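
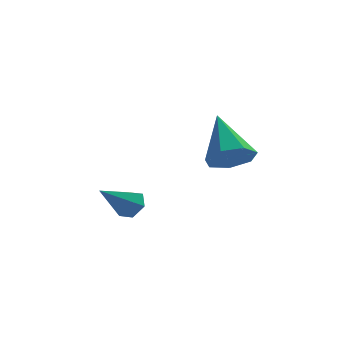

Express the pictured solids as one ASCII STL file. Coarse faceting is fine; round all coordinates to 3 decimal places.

solid 
facet normal 0.669 0.375 -0.642
outer loop
vertex -0.807 -0.179 -2.38
vertex -1.171 0.255 -2.506
vertex -0.789 0.313 -2.074
endloop
endfacet
facet normal 0.503 -0.470 0.725
outer loop
vertex -0.807 -0.179 -2.38
vertex -0.789 0.313 -2.074
vertex -2.229 -0.335 -1.494
endloop
endfacet
facet normal 0.670 0.373 -0.642
outer loop
vertex -0.789 0.313 -2.074
vertex -1.171 0.255 -2.506
vertex -1.152 0.748 -2.2
endloop
endfacet
facet normal 0.177 0.408 0.896
outer loop
vertex -0.789 0.313 -2.074
vertex -1.152 0.748 -2.2
vertex -2.229 -0.335 -1.494
endloop
endfacet
facet normal 0.670 0.373 -0.642
outer loop
vertex -1.152 0.748 -2.2
vertex -1.171 0.255 -2.506
vertex -1.534 0.689 -2.633
endloop
endfacet
facet normal -0.531 0.765 0.364
outer loop
vertex -1.152 0.748 -2.2
vertex -1.534 0.689 -2.633
vertex -2.229 -0.335 -1.494
endloop
endfacet
facet normal 0.671 0.374 -0.640
outer loop
vertex -1.534 0.689 -2.633
vertex -1.171 0.255 -2.506
vertex -1.552 0.197 -2.939
endloop
endfacet
facet normal -0.910 0.243 -0.337
outer loop
vertex -1.534 0.689 -2.633
vertex -1.552 0.197 -2.939
vertex -2.229 -0.335 -1.494
endloop
endfacet
facet normal 0.670 0.375 -0.640
outer loop
vertex -1.552 0.197 -2.939
vertex -1.171 0.255 -2.506
vertex -1.189 -0.237 -2.813
endloop
endfacet
facet normal -0.583 -0.635 -0.507
outer loop
vertex -1.552 0.197 -2.939
vertex -1.189 -0.237 -2.813
vertex -2.229 -0.335 -1.494
endloop
endfacet
facet normal 0.670 0.375 -0.641
outer loop
vertex -1.189 -0.237 -2.813
vertex -1.171 0.255 -2.506
vertex -0.807 -0.179 -2.38
endloop
endfacet
facet normal 0.124 -0.992 0.024
outer loop
vertex -1.189 -0.237 -2.813
vertex -0.807 -0.179 -2.38
vertex -2.229 -0.335 -1.494
endloop
endfacet
facet normal 0.085 -0.787 -0.611
outer loop
vertex 2.615 1.258 -0.735
vertex 2.287 1.743 -1.406
vertex 3.136 1.641 -1.156
endloop
endfacet
facet normal 0.651 -0.054 0.757
outer loop
vertex 2.615 1.258 -0.735
vertex 3.136 1.641 -1.156
vertex 2.113 3.357 -0.154
endloop
endfacet
facet normal 0.085 -0.788 -0.610
outer loop
vertex 3.136 1.641 -1.156
vertex 2.287 1.743 -1.406
vertex 3.018 2.101 -1.766
endloop
endfacet
facet normal 0.886 0.436 0.158
outer loop
vertex 3.136 1.641 -1.156
vertex 3.018 2.101 -1.766
vertex 2.113 3.357 -0.154
endloop
endfacet
facet normal 0.085 -0.787 -0.611
outer loop
vertex 3.018 2.101 -1.766
vertex 2.287 1.743 -1.406
vertex 2.35 2.291 -2.104
endloop
endfacet
facet normal 0.430 0.813 -0.392
outer loop
vertex 3.018 2.101 -1.766
vertex 2.35 2.291 -2.104
vertex 2.113 3.357 -0.154
endloop
endfacet
facet normal 0.085 -0.787 -0.611
outer loop
vertex 2.35 2.291 -2.104
vertex 2.287 1.743 -1.406
vertex 1.635 2.068 -1.916
endloop
endfacet
facet normal -0.374 0.794 -0.479
outer loop
vertex 2.35 2.291 -2.104
vertex 1.635 2.068 -1.916
vertex 2.113 3.357 -0.154
endloop
endfacet
facet normal 0.085 -0.787 -0.611
outer loop
vertex 1.635 2.068 -1.916
vertex 2.287 1.743 -1.406
vertex 1.411 1.6 -1.344
endloop
endfacet
facet normal -0.919 0.393 -0.038
outer loop
vertex 1.635 2.068 -1.916
vertex 1.411 1.6 -1.344
vertex 2.113 3.357 -0.154
endloop
endfacet
facet normal 0.085 -0.788 -0.610
outer loop
vertex 1.411 1.6 -1.344
vertex 2.287 1.743 -1.406
vertex 1.847 1.24 -0.818
endloop
endfacet
facet normal -0.796 -0.088 0.599
outer loop
vertex 1.411 1.6 -1.344
vertex 1.847 1.24 -0.818
vertex 2.113 3.357 -0.154
endloop
endfacet
facet normal 0.084 -0.788 -0.610
outer loop
vertex 1.847 1.24 -0.818
vertex 2.287 1.743 -1.406
vertex 2.615 1.258 -0.735
endloop
endfacet
facet normal -0.096 -0.287 0.953
outer loop
vertex 1.847 1.24 -0.818
vertex 2.615 1.258 -0.735
vertex 2.113 3.357 -0.154
endloop
endfacet

endsolid


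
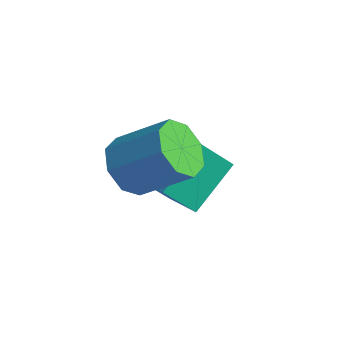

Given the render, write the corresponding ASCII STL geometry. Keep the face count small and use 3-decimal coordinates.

solid 
facet normal -0.357 -0.546 0.758
outer loop
vertex -1.885 2.712 -0.485
vertex -3.313 2.987 -0.96
vertex -1.815 0.985 -1.695
endloop
endfacet
facet normal 0.933 -0.180 0.311
outer loop
vertex -1.247 1.853 -2.9
vertex -1.885 2.712 -0.485
vertex -1.815 0.985 -1.695
endloop
endfacet
facet normal -0.358 -0.546 0.758
outer loop
vertex -1.815 0.985 -1.695
vertex -3.313 2.987 -0.96
vertex -3.243 1.261 -2.17
endloop
endfacet
facet normal 0.033 -0.818 -0.574
outer loop
vertex -3.243 1.261 -2.17
vertex -1.247 1.853 -2.9
vertex -1.815 0.985 -1.695
endloop
endfacet
facet normal -0.033 0.818 0.574
outer loop
vertex -1.885 2.712 -0.485
vertex -2.745 3.855 -2.165
vertex -3.313 2.987 -0.96
endloop
endfacet
facet normal 0.933 -0.180 0.311
outer loop
vertex -1.317 3.579 -1.69
vertex -1.885 2.712 -0.485
vertex -1.247 1.853 -2.9
endloop
endfacet
facet normal -0.033 0.819 0.574
outer loop
vertex -1.317 3.579 -1.69
vertex -2.745 3.855 -2.165
vertex -1.885 2.712 -0.485
endloop
endfacet
facet normal -0.933 0.180 -0.310
outer loop
vertex -3.313 2.987 -0.96
vertex -2.745 3.855 -2.165
vertex -3.243 1.261 -2.17
endloop
endfacet
facet normal 0.033 -0.819 -0.573
outer loop
vertex -2.675 2.128 -3.375
vertex -1.247 1.853 -2.9
vertex -3.243 1.261 -2.17
endloop
endfacet
facet normal -0.933 0.180 -0.311
outer loop
vertex -3.243 1.261 -2.17
vertex -2.745 3.855 -2.165
vertex -2.675 2.128 -3.375
endloop
endfacet
facet normal 0.357 0.546 -0.758
outer loop
vertex -2.675 2.128 -3.375
vertex -1.317 3.579 -1.69
vertex -1.247 1.853 -2.9
endloop
endfacet
facet normal 0.358 0.546 -0.758
outer loop
vertex -2.745 3.855 -2.165
vertex -1.317 3.579 -1.69
vertex -2.675 2.128 -3.375
endloop
endfacet
facet normal -0.683 -0.411 -0.604
outer loop
vertex -1.9 -0.638 -0.528
vertex -2.544 0.231 -0.391
vertex -1.757 -0.042 -1.095
endloop
endfacet
facet normal 0.710 -0.567 -0.417
outer loop
vertex -1.9 -0.638 -0.528
vertex -1.757 -0.042 -1.095
vertex -0.473 0.221 0.734
endloop
endfacet
facet normal 0.710 -0.567 -0.417
outer loop
vertex -0.473 0.221 0.734
vertex -1.757 -0.042 -1.095
vertex -0.33 0.816 0.168
endloop
endfacet
facet normal 0.683 0.411 0.604
outer loop
vertex -0.473 0.221 0.734
vertex -0.33 0.816 0.168
vertex -1.116 1.089 0.871
endloop
endfacet
facet normal -0.683 -0.411 -0.604
outer loop
vertex -1.757 -0.042 -1.095
vertex -2.544 0.231 -0.391
vertex -2.075 0.713 -1.249
endloop
endfacet
facet normal 0.623 0.104 -0.775
outer loop
vertex -1.757 -0.042 -1.095
vertex -2.075 0.713 -1.249
vertex -0.33 0.816 0.168
endloop
endfacet
facet normal 0.623 0.104 -0.775
outer loop
vertex -0.33 0.816 0.168
vertex -2.075 0.713 -1.249
vertex -0.648 1.572 0.014
endloop
endfacet
facet normal 0.683 0.410 0.604
outer loop
vertex -0.33 0.816 0.168
vertex -0.648 1.572 0.014
vertex -1.116 1.089 0.871
endloop
endfacet
facet normal -0.683 -0.411 -0.604
outer loop
vertex -2.075 0.713 -1.249
vertex -2.544 0.231 -0.391
vertex -2.667 1.186 -0.901
endloop
endfacet
facet normal 0.171 0.714 -0.679
outer loop
vertex -2.075 0.713 -1.249
vertex -2.667 1.186 -0.901
vertex -0.648 1.572 0.014
endloop
endfacet
facet normal 0.171 0.714 -0.679
outer loop
vertex -0.648 1.572 0.014
vertex -2.667 1.186 -0.901
vertex -1.24 2.045 0.362
endloop
endfacet
facet normal 0.683 0.410 0.604
outer loop
vertex -0.648 1.572 0.014
vertex -1.24 2.045 0.362
vertex -1.116 1.089 0.871
endloop
endfacet
facet normal -0.683 -0.411 -0.604
outer loop
vertex -2.667 1.186 -0.901
vertex -2.544 0.231 -0.391
vertex -3.187 1.099 -0.254
endloop
endfacet
facet normal -0.382 0.906 -0.185
outer loop
vertex -2.667 1.186 -0.901
vertex -3.187 1.099 -0.254
vertex -1.24 2.045 0.362
endloop
endfacet
facet normal -0.381 0.906 -0.185
outer loop
vertex -1.24 2.045 0.362
vertex -3.187 1.099 -0.254
vertex -1.76 1.958 1.008
endloop
endfacet
facet normal 0.683 0.410 0.605
outer loop
vertex -1.24 2.045 0.362
vertex -1.76 1.958 1.008
vertex -1.116 1.089 0.871
endloop
endfacet
facet normal -0.683 -0.411 -0.604
outer loop
vertex -3.187 1.099 -0.254
vertex -2.544 0.231 -0.391
vertex -3.33 0.504 0.312
endloop
endfacet
facet normal -0.710 0.567 0.417
outer loop
vertex -3.187 1.099 -0.254
vertex -3.33 0.504 0.312
vertex -1.76 1.958 1.008
endloop
endfacet
facet normal -0.710 0.567 0.417
outer loop
vertex -1.76 1.958 1.008
vertex -3.33 0.504 0.312
vertex -1.903 1.362 1.575
endloop
endfacet
facet normal 0.683 0.411 0.604
outer loop
vertex -1.76 1.958 1.008
vertex -1.903 1.362 1.575
vertex -1.116 1.089 0.871
endloop
endfacet
facet normal -0.683 -0.410 -0.604
outer loop
vertex -3.33 0.504 0.312
vertex -2.544 0.231 -0.391
vertex -3.012 -0.252 0.466
endloop
endfacet
facet normal -0.623 -0.104 0.775
outer loop
vertex -3.33 0.504 0.312
vertex -3.012 -0.252 0.466
vertex -1.903 1.362 1.575
endloop
endfacet
facet normal -0.623 -0.104 0.775
outer loop
vertex -1.903 1.362 1.575
vertex -3.012 -0.252 0.466
vertex -1.585 0.607 1.729
endloop
endfacet
facet normal 0.683 0.411 0.604
outer loop
vertex -1.903 1.362 1.575
vertex -1.585 0.607 1.729
vertex -1.116 1.089 0.871
endloop
endfacet
facet normal -0.683 -0.410 -0.604
outer loop
vertex -3.012 -0.252 0.466
vertex -2.544 0.231 -0.391
vertex -2.42 -0.725 0.118
endloop
endfacet
facet normal -0.171 -0.714 0.679
outer loop
vertex -3.012 -0.252 0.466
vertex -2.42 -0.725 0.118
vertex -1.585 0.607 1.729
endloop
endfacet
facet normal -0.171 -0.714 0.679
outer loop
vertex -1.585 0.607 1.729
vertex -2.42 -0.725 0.118
vertex -0.993 0.134 1.381
endloop
endfacet
facet normal 0.683 0.411 0.604
outer loop
vertex -1.585 0.607 1.729
vertex -0.993 0.134 1.381
vertex -1.116 1.089 0.871
endloop
endfacet
facet normal -0.683 -0.410 -0.605
outer loop
vertex -2.42 -0.725 0.118
vertex -2.544 0.231 -0.391
vertex -1.9 -0.638 -0.528
endloop
endfacet
facet normal 0.381 -0.906 0.185
outer loop
vertex -2.42 -0.725 0.118
vertex -1.9 -0.638 -0.528
vertex -0.993 0.134 1.381
endloop
endfacet
facet normal 0.382 -0.906 0.185
outer loop
vertex -0.993 0.134 1.381
vertex -1.9 -0.638 -0.528
vertex -0.473 0.221 0.734
endloop
endfacet
facet normal 0.683 0.411 0.604
outer loop
vertex -0.993 0.134 1.381
vertex -0.473 0.221 0.734
vertex -1.116 1.089 0.871
endloop
endfacet

endsolid


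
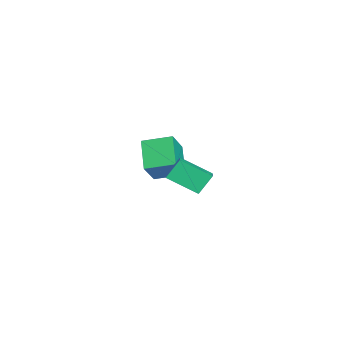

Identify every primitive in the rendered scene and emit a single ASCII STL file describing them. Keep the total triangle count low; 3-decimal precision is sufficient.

solid 
facet normal -0.769 -0.137 0.625
outer loop
vertex -3.032 -4.06 1.355
vertex -2.968 -2.253 1.83
vertex -4.367 -3.607 -0.188
endloop
endfacet
facet normal -0.034 -0.966 -0.254
outer loop
vertex -2.692 -3.307 -1.55
vertex -3.032 -4.06 1.355
vertex -4.367 -3.607 -0.188
endloop
endfacet
facet normal -0.768 -0.138 0.625
outer loop
vertex -4.367 -3.607 -0.188
vertex -2.968 -2.253 1.83
vertex -4.304 -1.8 0.288
endloop
endfacet
facet normal -0.639 0.217 -0.738
outer loop
vertex -4.304 -1.8 0.288
vertex -2.692 -3.307 -1.55
vertex -4.367 -3.607 -0.188
endloop
endfacet
facet normal 0.639 -0.217 0.738
outer loop
vertex -3.032 -4.06 1.355
vertex -1.293 -1.953 0.468
vertex -2.968 -2.253 1.83
endloop
endfacet
facet normal -0.034 -0.966 -0.254
outer loop
vertex -1.356 -3.76 -0.008
vertex -3.032 -4.06 1.355
vertex -2.692 -3.307 -1.55
endloop
endfacet
facet normal 0.639 -0.217 0.738
outer loop
vertex -1.356 -3.76 -0.008
vertex -1.293 -1.953 0.468
vertex -3.032 -4.06 1.355
endloop
endfacet
facet normal 0.034 0.966 0.255
outer loop
vertex -2.968 -2.253 1.83
vertex -1.293 -1.953 0.468
vertex -4.304 -1.8 0.288
endloop
endfacet
facet normal -0.639 0.217 -0.738
outer loop
vertex -2.628 -1.5 -1.075
vertex -2.692 -3.307 -1.55
vertex -4.304 -1.8 0.288
endloop
endfacet
facet normal 0.034 0.967 0.254
outer loop
vertex -4.304 -1.8 0.288
vertex -1.293 -1.953 0.468
vertex -2.628 -1.5 -1.075
endloop
endfacet
facet normal 0.768 0.137 -0.625
outer loop
vertex -2.628 -1.5 -1.075
vertex -1.356 -3.76 -0.008
vertex -2.692 -3.307 -1.55
endloop
endfacet
facet normal 0.769 0.138 -0.625
outer loop
vertex -1.293 -1.953 0.468
vertex -1.356 -3.76 -0.008
vertex -2.628 -1.5 -1.075
endloop
endfacet
facet normal -0.330 0.508 0.796
outer loop
vertex 4.128 -1.361 3.717
vertex 4.4 0.384 2.716
vertex 3.035 -1.427 3.306
endloop
endfacet
facet normal -0.134 -0.859 0.494
outer loop
vertex 3.5 -2.144 2.184
vertex 4.128 -1.361 3.717
vertex 3.035 -1.427 3.306
endloop
endfacet
facet normal -0.330 0.508 0.795
outer loop
vertex 3.035 -1.427 3.306
vertex 4.4 0.384 2.716
vertex 3.306 0.318 2.304
endloop
endfacet
facet normal -0.935 -0.057 -0.351
outer loop
vertex 3.306 0.318 2.304
vertex 3.5 -2.144 2.184
vertex 3.035 -1.427 3.306
endloop
endfacet
facet normal 0.935 0.056 0.352
outer loop
vertex 4.128 -1.361 3.717
vertex 4.865 -0.333 1.594
vertex 4.4 0.384 2.716
endloop
endfacet
facet normal -0.134 -0.859 0.494
outer loop
vertex 4.594 -2.078 2.596
vertex 4.128 -1.361 3.717
vertex 3.5 -2.144 2.184
endloop
endfacet
facet normal 0.934 0.057 0.352
outer loop
vertex 4.594 -2.078 2.596
vertex 4.865 -0.333 1.594
vertex 4.128 -1.361 3.717
endloop
endfacet
facet normal 0.134 0.859 -0.494
outer loop
vertex 4.4 0.384 2.716
vertex 4.865 -0.333 1.594
vertex 3.306 0.318 2.304
endloop
endfacet
facet normal -0.934 -0.056 -0.352
outer loop
vertex 3.772 -0.399 1.183
vertex 3.5 -2.144 2.184
vertex 3.306 0.318 2.304
endloop
endfacet
facet normal 0.134 0.859 -0.494
outer loop
vertex 3.306 0.318 2.304
vertex 4.865 -0.333 1.594
vertex 3.772 -0.399 1.183
endloop
endfacet
facet normal 0.330 -0.508 -0.796
outer loop
vertex 3.772 -0.399 1.183
vertex 4.594 -2.078 2.596
vertex 3.5 -2.144 2.184
endloop
endfacet
facet normal 0.330 -0.508 -0.796
outer loop
vertex 4.865 -0.333 1.594
vertex 4.594 -2.078 2.596
vertex 3.772 -0.399 1.183
endloop
endfacet

endsolid


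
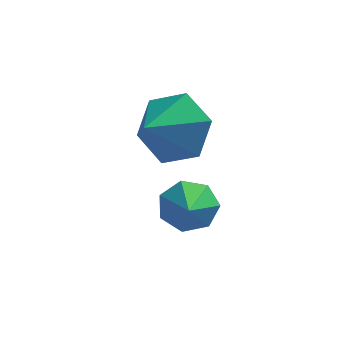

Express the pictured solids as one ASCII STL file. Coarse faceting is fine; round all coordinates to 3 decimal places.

solid 
facet normal 0.414 0.762 -0.498
outer loop
vertex -1.053 1.278 0.659
vertex -1.743 1.922 1.071
vertex -0.849 1.751 1.552
endloop
endfacet
facet normal 0.479 -0.816 0.323
outer loop
vertex -1.053 1.278 0.659
vertex -0.849 1.751 1.552
vertex -2.257 0.978 1.689
endloop
endfacet
facet normal 0.414 0.762 -0.499
outer loop
vertex -0.849 1.751 1.552
vertex -1.743 1.922 1.071
vertex -1.539 2.395 1.963
endloop
endfacet
facet normal 0.258 -0.308 0.916
outer loop
vertex -0.849 1.751 1.552
vertex -1.539 2.395 1.963
vertex -2.257 0.978 1.689
endloop
endfacet
facet normal 0.414 0.762 -0.499
outer loop
vertex -1.539 2.395 1.963
vertex -1.743 1.922 1.071
vertex -2.434 2.567 1.483
endloop
endfacet
facet normal -0.462 0.063 0.885
outer loop
vertex -1.539 2.395 1.963
vertex -2.434 2.567 1.483
vertex -2.257 0.978 1.689
endloop
endfacet
facet normal 0.414 0.762 -0.498
outer loop
vertex -2.434 2.567 1.483
vertex -1.743 1.922 1.071
vertex -2.638 2.094 0.59
endloop
endfacet
facet normal -0.963 -0.074 0.259
outer loop
vertex -2.434 2.567 1.483
vertex -2.638 2.094 0.59
vertex -2.257 0.978 1.689
endloop
endfacet
facet normal 0.414 0.762 -0.498
outer loop
vertex -2.638 2.094 0.59
vertex -1.743 1.922 1.071
vertex -1.948 1.45 0.179
endloop
endfacet
facet normal -0.742 -0.582 -0.334
outer loop
vertex -2.638 2.094 0.59
vertex -1.948 1.45 0.179
vertex -2.257 0.978 1.689
endloop
endfacet
facet normal 0.414 0.762 -0.498
outer loop
vertex -1.948 1.45 0.179
vertex -1.743 1.922 1.071
vertex -1.053 1.278 0.659
endloop
endfacet
facet normal -0.021 -0.953 -0.302
outer loop
vertex -1.948 1.45 0.179
vertex -1.053 1.278 0.659
vertex -2.257 0.978 1.689
endloop
endfacet
facet normal -0.146 0.827 -0.543
outer loop
vertex -0.809 1.222 -1.719
vertex -1.32 1.442 -1.247
vertex -0.603 1.576 -1.236
endloop
endfacet
facet normal 0.894 -0.446 -0.055
outer loop
vertex -0.809 1.222 -1.719
vertex -0.603 1.576 -1.236
vertex -1.14 0.418 -0.573
endloop
endfacet
facet normal -0.146 0.826 -0.545
outer loop
vertex -0.603 1.576 -1.236
vertex -1.32 1.442 -1.247
vertex -0.937 1.83 -0.762
endloop
endfacet
facet normal 0.807 -0.037 0.589
outer loop
vertex -0.603 1.576 -1.236
vertex -0.937 1.83 -0.762
vertex -1.14 0.418 -0.573
endloop
endfacet
facet normal -0.146 0.825 -0.545
outer loop
vertex -0.937 1.83 -0.762
vertex -1.32 1.442 -1.247
vertex -1.56 1.792 -0.653
endloop
endfacet
facet normal 0.165 0.108 0.980
outer loop
vertex -0.937 1.83 -0.762
vertex -1.56 1.792 -0.653
vertex -1.14 0.418 -0.573
endloop
endfacet
facet normal -0.147 0.825 -0.545
outer loop
vertex -1.56 1.792 -0.653
vertex -1.32 1.442 -1.247
vertex -2.002 1.49 -0.991
endloop
endfacet
facet normal -0.550 -0.120 0.826
outer loop
vertex -1.56 1.792 -0.653
vertex -2.002 1.49 -0.991
vertex -1.14 0.418 -0.573
endloop
endfacet
facet normal -0.146 0.827 -0.543
outer loop
vertex -2.002 1.49 -0.991
vertex -1.32 1.442 -1.247
vertex -1.931 1.153 -1.523
endloop
endfacet
facet normal -0.800 -0.549 0.241
outer loop
vertex -2.002 1.49 -0.991
vertex -1.931 1.153 -1.523
vertex -1.14 0.418 -0.573
endloop
endfacet
facet normal -0.146 0.827 -0.543
outer loop
vertex -1.931 1.153 -1.523
vertex -1.32 1.442 -1.247
vertex -1.4 1.034 -1.847
endloop
endfacet
facet normal -0.395 -0.856 -0.333
outer loop
vertex -1.931 1.153 -1.523
vertex -1.4 1.034 -1.847
vertex -1.14 0.418 -0.573
endloop
endfacet
facet normal -0.145 0.827 -0.543
outer loop
vertex -1.4 1.034 -1.847
vertex -1.32 1.442 -1.247
vertex -0.809 1.222 -1.719
endloop
endfacet
facet normal 0.358 -0.810 -0.465
outer loop
vertex -1.4 1.034 -1.847
vertex -0.809 1.222 -1.719
vertex -1.14 0.418 -0.573
endloop
endfacet

endsolid


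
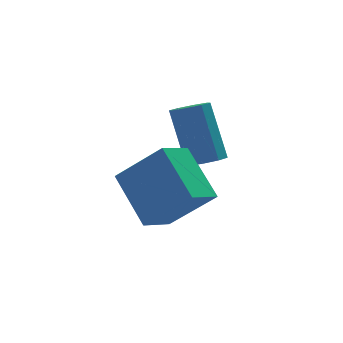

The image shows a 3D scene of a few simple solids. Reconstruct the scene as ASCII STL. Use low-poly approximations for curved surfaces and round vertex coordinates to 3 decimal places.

solid 
facet normal -0.605 0.380 -0.700
outer loop
vertex -0.835 -1.11 -0.048
vertex 0.131 -0.534 -0.57
vertex -0.503 -2.717 -1.208
endloop
endfacet
facet normal -0.779 -0.465 0.421
outer loop
vertex 0.689 -3.466 0.17
vertex -0.835 -1.11 -0.048
vertex -0.503 -2.717 -1.208
endloop
endfacet
facet normal -0.605 0.380 -0.700
outer loop
vertex -0.503 -2.717 -1.208
vertex 0.131 -0.534 -0.57
vertex 0.463 -2.141 -1.73
endloop
endfacet
facet normal 0.165 -0.800 -0.577
outer loop
vertex 0.463 -2.141 -1.73
vertex 0.689 -3.466 0.17
vertex -0.503 -2.717 -1.208
endloop
endfacet
facet normal -0.165 0.800 0.577
outer loop
vertex -0.835 -1.11 -0.048
vertex 1.323 -1.283 0.808
vertex 0.131 -0.534 -0.57
endloop
endfacet
facet normal -0.779 -0.465 0.421
outer loop
vertex 0.357 -1.859 1.33
vertex -0.835 -1.11 -0.048
vertex 0.689 -3.466 0.17
endloop
endfacet
facet normal -0.165 0.800 0.577
outer loop
vertex 0.357 -1.859 1.33
vertex 1.323 -1.283 0.808
vertex -0.835 -1.11 -0.048
endloop
endfacet
facet normal 0.779 0.465 -0.421
outer loop
vertex 0.131 -0.534 -0.57
vertex 1.323 -1.283 0.808
vertex 0.463 -2.141 -1.73
endloop
endfacet
facet normal 0.165 -0.800 -0.577
outer loop
vertex 1.655 -2.89 -0.352
vertex 0.689 -3.466 0.17
vertex 0.463 -2.141 -1.73
endloop
endfacet
facet normal 0.779 0.465 -0.421
outer loop
vertex 0.463 -2.141 -1.73
vertex 1.323 -1.283 0.808
vertex 1.655 -2.89 -0.352
endloop
endfacet
facet normal 0.605 -0.380 0.700
outer loop
vertex 1.655 -2.89 -0.352
vertex 0.357 -1.859 1.33
vertex 0.689 -3.466 0.17
endloop
endfacet
facet normal 0.605 -0.380 0.700
outer loop
vertex 1.323 -1.283 0.808
vertex 0.357 -1.859 1.33
vertex 1.655 -2.89 -0.352
endloop
endfacet
facet normal 0.083 -0.492 -0.866
outer loop
vertex 2.943 0.02 -0.651
vertex 2.32 -0.161 -0.608
vertex 2.634 0.346 -0.866
endloop
endfacet
facet normal 0.780 0.574 -0.250
outer loop
vertex 2.943 0.02 -0.651
vertex 2.634 0.346 -0.866
vertex 2.763 1.063 1.186
endloop
endfacet
facet normal 0.780 0.574 -0.250
outer loop
vertex 2.763 1.063 1.186
vertex 2.634 0.346 -0.866
vertex 2.454 1.389 0.971
endloop
endfacet
facet normal -0.085 0.491 0.867
outer loop
vertex 2.763 1.063 1.186
vertex 2.454 1.389 0.971
vertex 2.14 0.881 1.228
endloop
endfacet
facet normal 0.085 -0.493 -0.866
outer loop
vertex 2.634 0.346 -0.866
vertex 2.32 -0.161 -0.608
vertex 2.142 0.374 -0.93
endloop
endfacet
facet normal 0.112 0.869 -0.482
outer loop
vertex 2.634 0.346 -0.866
vertex 2.142 0.374 -0.93
vertex 2.454 1.389 0.971
endloop
endfacet
facet normal 0.112 0.869 -0.482
outer loop
vertex 2.454 1.389 0.971
vertex 2.142 0.374 -0.93
vertex 1.962 1.417 0.907
endloop
endfacet
facet normal -0.085 0.491 0.867
outer loop
vertex 2.454 1.389 0.971
vertex 1.962 1.417 0.907
vertex 2.14 0.881 1.228
endloop
endfacet
facet normal 0.085 -0.493 -0.866
outer loop
vertex 2.142 0.374 -0.93
vertex 2.32 -0.161 -0.608
vertex 1.754 0.089 -0.806
endloop
endfacet
facet normal -0.619 0.655 -0.433
outer loop
vertex 2.142 0.374 -0.93
vertex 1.754 0.089 -0.806
vertex 1.962 1.417 0.907
endloop
endfacet
facet normal -0.619 0.655 -0.433
outer loop
vertex 1.962 1.417 0.907
vertex 1.754 0.089 -0.806
vertex 1.574 1.132 1.031
endloop
endfacet
facet normal -0.084 0.491 0.867
outer loop
vertex 1.962 1.417 0.907
vertex 1.574 1.132 1.031
vertex 2.14 0.881 1.228
endloop
endfacet
facet normal 0.085 -0.492 -0.866
outer loop
vertex 1.754 0.089 -0.806
vertex 2.32 -0.161 -0.608
vertex 1.697 -0.343 -0.566
endloop
endfacet
facet normal -0.990 0.058 -0.130
outer loop
vertex 1.754 0.089 -0.806
vertex 1.697 -0.343 -0.566
vertex 1.574 1.132 1.031
endloop
endfacet
facet normal -0.990 0.058 -0.130
outer loop
vertex 1.574 1.132 1.031
vertex 1.697 -0.343 -0.566
vertex 1.517 0.7 1.271
endloop
endfacet
facet normal -0.083 0.492 0.866
outer loop
vertex 1.574 1.132 1.031
vertex 1.517 0.7 1.271
vertex 2.14 0.881 1.228
endloop
endfacet
facet normal 0.085 -0.491 -0.867
outer loop
vertex 1.697 -0.343 -0.566
vertex 2.32 -0.161 -0.608
vertex 2.006 -0.669 -0.351
endloop
endfacet
facet normal -0.780 -0.574 0.250
outer loop
vertex 1.697 -0.343 -0.566
vertex 2.006 -0.669 -0.351
vertex 1.517 0.7 1.271
endloop
endfacet
facet normal -0.780 -0.574 0.250
outer loop
vertex 1.517 0.7 1.271
vertex 2.006 -0.669 -0.351
vertex 1.826 0.374 1.486
endloop
endfacet
facet normal -0.083 0.492 0.866
outer loop
vertex 1.517 0.7 1.271
vertex 1.826 0.374 1.486
vertex 2.14 0.881 1.228
endloop
endfacet
facet normal 0.085 -0.491 -0.867
outer loop
vertex 2.006 -0.669 -0.351
vertex 2.32 -0.161 -0.608
vertex 2.498 -0.697 -0.287
endloop
endfacet
facet normal -0.112 -0.869 0.482
outer loop
vertex 2.006 -0.669 -0.351
vertex 2.498 -0.697 -0.287
vertex 1.826 0.374 1.486
endloop
endfacet
facet normal -0.112 -0.869 0.482
outer loop
vertex 1.826 0.374 1.486
vertex 2.498 -0.697 -0.287
vertex 2.318 0.346 1.55
endloop
endfacet
facet normal -0.085 0.493 0.866
outer loop
vertex 1.826 0.374 1.486
vertex 2.318 0.346 1.55
vertex 2.14 0.881 1.228
endloop
endfacet
facet normal 0.084 -0.491 -0.867
outer loop
vertex 2.498 -0.697 -0.287
vertex 2.32 -0.161 -0.608
vertex 2.886 -0.412 -0.411
endloop
endfacet
facet normal 0.619 -0.655 0.433
outer loop
vertex 2.498 -0.697 -0.287
vertex 2.886 -0.412 -0.411
vertex 2.318 0.346 1.55
endloop
endfacet
facet normal 0.619 -0.655 0.433
outer loop
vertex 2.318 0.346 1.55
vertex 2.886 -0.412 -0.411
vertex 2.706 0.631 1.426
endloop
endfacet
facet normal -0.085 0.493 0.866
outer loop
vertex 2.318 0.346 1.55
vertex 2.706 0.631 1.426
vertex 2.14 0.881 1.228
endloop
endfacet
facet normal 0.083 -0.492 -0.866
outer loop
vertex 2.886 -0.412 -0.411
vertex 2.32 -0.161 -0.608
vertex 2.943 0.02 -0.651
endloop
endfacet
facet normal 0.990 -0.058 0.130
outer loop
vertex 2.886 -0.412 -0.411
vertex 2.943 0.02 -0.651
vertex 2.706 0.631 1.426
endloop
endfacet
facet normal 0.990 -0.058 0.130
outer loop
vertex 2.706 0.631 1.426
vertex 2.943 0.02 -0.651
vertex 2.763 1.063 1.186
endloop
endfacet
facet normal -0.085 0.492 0.866
outer loop
vertex 2.706 0.631 1.426
vertex 2.763 1.063 1.186
vertex 2.14 0.881 1.228
endloop
endfacet

endsolid


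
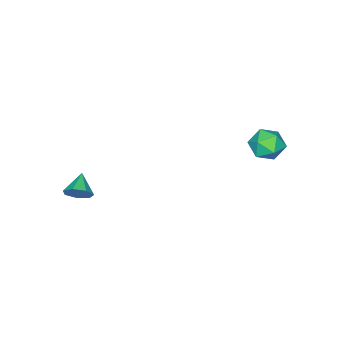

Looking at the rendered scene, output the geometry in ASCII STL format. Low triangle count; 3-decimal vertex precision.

solid 
facet normal -0.050 0.917 0.396
outer loop
vertex -2.778 4.201 1.363
vertex -2.482 3.925 2.039
vertex -1.998 4.194 1.477
endloop
endfacet
facet normal 0.054 0.949 -0.309
outer loop
vertex -2.778 4.201 1.363
vertex -1.998 4.194 1.477
vertex -2.296 3.983 0.778
endloop
endfacet
facet normal -0.486 0.609 -0.627
outer loop
vertex -2.778 4.201 1.363
vertex -2.296 3.983 0.778
vertex -2.964 3.584 0.908
endloop
endfacet
facet normal -0.923 0.366 -0.119
outer loop
vertex -2.778 4.201 1.363
vertex -2.964 3.584 0.908
vertex -3.079 3.548 1.687
endloop
endfacet
facet normal -0.654 0.556 0.513
outer loop
vertex -2.778 4.201 1.363
vertex -3.079 3.548 1.687
vertex -2.482 3.925 2.039
endloop
endfacet
facet normal 0.656 0.598 -0.460
outer loop
vertex -2.296 3.983 0.778
vertex -1.998 4.194 1.477
vertex -1.701 3.572 1.093
endloop
endfacet
facet normal 0.489 0.544 0.682
outer loop
vertex -1.998 4.194 1.477
vertex -2.482 3.925 2.039
vertex -1.816 3.536 1.872
endloop
endfacet
facet normal -0.489 -0.040 0.871
outer loop
vertex -2.482 3.925 2.039
vertex -3.079 3.548 1.687
vertex -2.484 3.137 2.002
endloop
endfacet
facet normal -0.925 -0.348 -0.153
outer loop
vertex -3.079 3.548 1.687
vertex -2.964 3.584 0.908
vertex -2.782 2.926 1.303
endloop
endfacet
facet normal -0.217 0.046 -0.975
outer loop
vertex -2.964 3.584 0.908
vertex -2.296 3.983 0.778
vertex -2.298 3.195 0.741
endloop
endfacet
facet normal 0.923 -0.366 0.119
outer loop
vertex -2.002 2.919 1.417
vertex -1.701 3.572 1.093
vertex -1.816 3.536 1.872
endloop
endfacet
facet normal 0.486 -0.609 0.627
outer loop
vertex -2.002 2.919 1.417
vertex -1.816 3.536 1.872
vertex -2.484 3.137 2.002
endloop
endfacet
facet normal -0.054 -0.949 0.309
outer loop
vertex -2.002 2.919 1.417
vertex -2.484 3.137 2.002
vertex -2.782 2.926 1.303
endloop
endfacet
facet normal 0.050 -0.917 -0.396
outer loop
vertex -2.002 2.919 1.417
vertex -2.782 2.926 1.303
vertex -2.298 3.195 0.741
endloop
endfacet
facet normal 0.654 -0.556 -0.513
outer loop
vertex -2.002 2.919 1.417
vertex -2.298 3.195 0.741
vertex -1.701 3.572 1.093
endloop
endfacet
facet normal 0.925 0.348 0.153
outer loop
vertex -1.816 3.536 1.872
vertex -1.701 3.572 1.093
vertex -1.998 4.194 1.477
endloop
endfacet
facet normal 0.217 -0.046 0.975
outer loop
vertex -2.484 3.137 2.002
vertex -1.816 3.536 1.872
vertex -2.482 3.925 2.039
endloop
endfacet
facet normal -0.656 -0.598 0.460
outer loop
vertex -2.782 2.926 1.303
vertex -2.484 3.137 2.002
vertex -3.079 3.548 1.687
endloop
endfacet
facet normal -0.489 -0.544 -0.682
outer loop
vertex -2.298 3.195 0.741
vertex -2.782 2.926 1.303
vertex -2.964 3.584 0.908
endloop
endfacet
facet normal 0.489 0.040 -0.871
outer loop
vertex -1.701 3.572 1.093
vertex -2.298 3.195 0.741
vertex -2.296 3.983 0.778
endloop
endfacet
facet normal 0.737 0.468 -0.488
outer loop
vertex 3.283 -1.769 -0.619
vertex 2.882 -1.364 -0.836
vertex 3.207 -1.338 -0.321
endloop
endfacet
facet normal 0.228 -0.526 0.819
outer loop
vertex 3.283 -1.769 -0.619
vertex 3.207 -1.338 -0.321
vertex 2.138 -1.836 -0.344
endloop
endfacet
facet normal 0.737 0.467 -0.489
outer loop
vertex 3.207 -1.338 -0.321
vertex 2.882 -1.364 -0.836
vertex 2.886 -0.926 -0.411
endloop
endfacet
facet normal -0.089 0.146 0.985
outer loop
vertex 3.207 -1.338 -0.321
vertex 2.886 -0.926 -0.411
vertex 2.138 -1.836 -0.344
endloop
endfacet
facet normal 0.737 0.467 -0.489
outer loop
vertex 2.886 -0.926 -0.411
vertex 2.882 -1.364 -0.836
vertex 2.562 -0.845 -0.822
endloop
endfacet
facet normal -0.606 0.541 0.584
outer loop
vertex 2.886 -0.926 -0.411
vertex 2.562 -0.845 -0.822
vertex 2.138 -1.836 -0.344
endloop
endfacet
facet normal 0.737 0.467 -0.488
outer loop
vertex 2.562 -0.845 -0.822
vertex 2.882 -1.364 -0.836
vertex 2.479 -1.154 -1.243
endloop
endfacet
facet normal -0.930 0.359 -0.080
outer loop
vertex 2.562 -0.845 -0.822
vertex 2.479 -1.154 -1.243
vertex 2.138 -1.836 -0.344
endloop
endfacet
facet normal 0.736 0.469 -0.487
outer loop
vertex 2.479 -1.154 -1.243
vertex 2.882 -1.364 -0.836
vertex 2.7 -1.621 -1.359
endloop
endfacet
facet normal -0.820 -0.261 -0.509
outer loop
vertex 2.479 -1.154 -1.243
vertex 2.7 -1.621 -1.359
vertex 2.138 -1.836 -0.344
endloop
endfacet
facet normal 0.738 0.468 -0.487
outer loop
vertex 2.7 -1.621 -1.359
vertex 2.882 -1.364 -0.836
vertex 3.057 -1.895 -1.081
endloop
endfacet
facet normal -0.359 -0.853 -0.379
outer loop
vertex 2.7 -1.621 -1.359
vertex 3.057 -1.895 -1.081
vertex 2.138 -1.836 -0.344
endloop
endfacet
facet normal 0.737 0.468 -0.488
outer loop
vertex 3.057 -1.895 -1.081
vertex 2.882 -1.364 -0.836
vertex 3.283 -1.769 -0.619
endloop
endfacet
facet normal 0.108 -0.971 0.212
outer loop
vertex 3.057 -1.895 -1.081
vertex 3.283 -1.769 -0.619
vertex 2.138 -1.836 -0.344
endloop
endfacet

endsolid


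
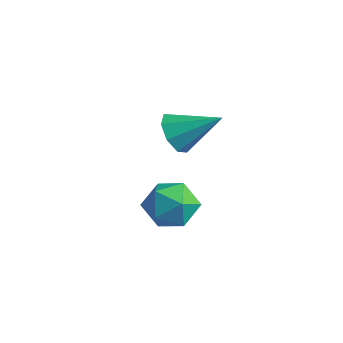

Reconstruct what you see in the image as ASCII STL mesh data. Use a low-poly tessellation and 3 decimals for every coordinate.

solid 
facet normal 0.277 -0.086 0.957
outer loop
vertex 1.067 -2.518 3.973
vertex 0.821 -3.594 3.948
vertex 1.837 -3.253 3.684
endloop
endfacet
facet normal 0.647 0.430 0.630
outer loop
vertex 1.067 -2.518 3.973
vertex 1.837 -3.253 3.684
vertex 1.745 -2.303 3.13
endloop
endfacet
facet normal 0.182 0.908 0.378
outer loop
vertex 1.067 -2.518 3.973
vertex 1.745 -2.303 3.13
vertex 0.672 -2.056 3.052
endloop
endfacet
facet normal -0.475 0.688 0.549
outer loop
vertex 1.067 -2.518 3.973
vertex 0.672 -2.056 3.052
vertex 0.101 -2.854 3.557
endloop
endfacet
facet normal -0.416 0.074 0.906
outer loop
vertex 1.067 -2.518 3.973
vertex 0.101 -2.854 3.557
vertex 0.821 -3.594 3.948
endloop
endfacet
facet normal 0.987 0.139 0.074
outer loop
vertex 1.745 -2.303 3.13
vertex 1.837 -3.253 3.684
vertex 1.919 -3.246 2.583
endloop
endfacet
facet normal 0.390 -0.696 0.603
outer loop
vertex 1.837 -3.253 3.684
vertex 0.821 -3.594 3.948
vertex 1.348 -4.044 3.088
endloop
endfacet
facet normal -0.733 -0.438 0.521
outer loop
vertex 0.821 -3.594 3.948
vertex 0.101 -2.854 3.557
vertex 0.275 -3.797 3.01
endloop
endfacet
facet normal -0.829 0.556 -0.058
outer loop
vertex 0.101 -2.854 3.557
vertex 0.672 -2.056 3.052
vertex 0.183 -2.847 2.456
endloop
endfacet
facet normal 0.234 0.913 -0.334
outer loop
vertex 0.672 -2.056 3.052
vertex 1.745 -2.303 3.13
vertex 1.199 -2.506 2.192
endloop
endfacet
facet normal 0.475 -0.688 -0.549
outer loop
vertex 0.953 -3.582 2.167
vertex 1.919 -3.246 2.583
vertex 1.348 -4.044 3.088
endloop
endfacet
facet normal -0.182 -0.908 -0.378
outer loop
vertex 0.953 -3.582 2.167
vertex 1.348 -4.044 3.088
vertex 0.275 -3.797 3.01
endloop
endfacet
facet normal -0.647 -0.430 -0.630
outer loop
vertex 0.953 -3.582 2.167
vertex 0.275 -3.797 3.01
vertex 0.183 -2.847 2.456
endloop
endfacet
facet normal -0.277 0.086 -0.957
outer loop
vertex 0.953 -3.582 2.167
vertex 0.183 -2.847 2.456
vertex 1.199 -2.506 2.192
endloop
endfacet
facet normal 0.416 -0.074 -0.906
outer loop
vertex 0.953 -3.582 2.167
vertex 1.199 -2.506 2.192
vertex 1.919 -3.246 2.583
endloop
endfacet
facet normal 0.829 -0.556 0.058
outer loop
vertex 1.348 -4.044 3.088
vertex 1.919 -3.246 2.583
vertex 1.837 -3.253 3.684
endloop
endfacet
facet normal -0.234 -0.913 0.334
outer loop
vertex 0.275 -3.797 3.01
vertex 1.348 -4.044 3.088
vertex 0.821 -3.594 3.948
endloop
endfacet
facet normal -0.987 -0.139 -0.074
outer loop
vertex 0.183 -2.847 2.456
vertex 0.275 -3.797 3.01
vertex 0.101 -2.854 3.557
endloop
endfacet
facet normal -0.390 0.696 -0.603
outer loop
vertex 1.199 -2.506 2.192
vertex 0.183 -2.847 2.456
vertex 0.672 -2.056 3.052
endloop
endfacet
facet normal 0.733 0.438 -0.521
outer loop
vertex 1.919 -3.246 2.583
vertex 1.199 -2.506 2.192
vertex 1.745 -2.303 3.13
endloop
endfacet
facet normal -0.660 -0.544 -0.517
outer loop
vertex -2.49 0.305 2.325
vertex -3.23 0.84 2.707
vertex -2.658 0.911 1.902
endloop
endfacet
facet normal 0.924 -0.011 -0.383
outer loop
vertex -2.49 0.305 2.325
vertex -2.658 0.911 1.902
vertex -1.87 1.96 3.773
endloop
endfacet
facet normal -0.661 -0.544 -0.517
outer loop
vertex -2.658 0.911 1.902
vertex -3.23 0.84 2.707
vertex -3.161 1.475 1.951
endloop
endfacet
facet normal 0.588 0.574 -0.570
outer loop
vertex -2.658 0.911 1.902
vertex -3.161 1.475 1.951
vertex -1.87 1.96 3.773
endloop
endfacet
facet normal -0.660 -0.545 -0.518
outer loop
vertex -3.161 1.475 1.951
vertex -3.23 0.84 2.707
vertex -3.705 1.667 2.442
endloop
endfacet
facet normal 0.065 0.952 -0.300
outer loop
vertex -3.161 1.475 1.951
vertex -3.705 1.667 2.442
vertex -1.87 1.96 3.773
endloop
endfacet
facet normal -0.661 -0.545 -0.516
outer loop
vertex -3.705 1.667 2.442
vertex -3.23 0.84 2.707
vertex -3.97 1.375 3.089
endloop
endfacet
facet normal -0.339 0.902 0.268
outer loop
vertex -3.705 1.667 2.442
vertex -3.97 1.375 3.089
vertex -1.87 1.96 3.773
endloop
endfacet
facet normal -0.660 -0.543 -0.519
outer loop
vertex -3.97 1.375 3.089
vertex -3.23 0.84 2.707
vertex -3.803 0.769 3.511
endloop
endfacet
facet normal -0.388 0.452 0.803
outer loop
vertex -3.97 1.375 3.089
vertex -3.803 0.769 3.511
vertex -1.87 1.96 3.773
endloop
endfacet
facet normal -0.660 -0.544 -0.518
outer loop
vertex -3.803 0.769 3.511
vertex -3.23 0.84 2.707
vertex -3.3 0.204 3.463
endloop
endfacet
facet normal -0.053 -0.131 0.990
outer loop
vertex -3.803 0.769 3.511
vertex -3.3 0.204 3.463
vertex -1.87 1.96 3.773
endloop
endfacet
facet normal -0.660 -0.543 -0.518
outer loop
vertex -3.3 0.204 3.463
vertex -3.23 0.84 2.707
vertex -2.756 0.012 2.971
endloop
endfacet
facet normal 0.471 -0.510 0.720
outer loop
vertex -3.3 0.204 3.463
vertex -2.756 0.012 2.971
vertex -1.87 1.96 3.773
endloop
endfacet
facet normal -0.660 -0.543 -0.518
outer loop
vertex -2.756 0.012 2.971
vertex -3.23 0.84 2.707
vertex -2.49 0.305 2.325
endloop
endfacet
facet normal 0.875 -0.460 0.151
outer loop
vertex -2.756 0.012 2.971
vertex -2.49 0.305 2.325
vertex -1.87 1.96 3.773
endloop
endfacet

endsolid


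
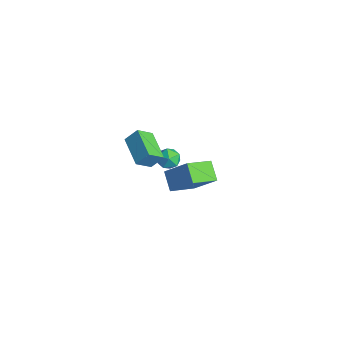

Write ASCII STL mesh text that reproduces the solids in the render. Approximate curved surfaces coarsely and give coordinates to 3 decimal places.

solid 
facet normal -0.213 0.636 0.742
outer loop
vertex -4.135 -0.778 -1.336
vertex -3.958 -1.237 -0.892
vertex -3.507 -0.812 -1.127
endloop
endfacet
facet normal 0.000 0.987 0.160
outer loop
vertex -4.135 -0.778 -1.336
vertex -3.507 -0.812 -1.127
vertex -3.637 -0.708 -1.768
endloop
endfacet
facet normal -0.440 0.816 -0.375
outer loop
vertex -4.135 -0.778 -1.336
vertex -3.637 -0.708 -1.768
vertex -4.169 -1.069 -1.93
endloop
endfacet
facet normal -0.926 0.358 -0.122
outer loop
vertex -4.135 -0.778 -1.336
vertex -4.169 -1.069 -1.93
vertex -4.367 -1.396 -1.389
endloop
endfacet
facet normal -0.786 0.246 0.568
outer loop
vertex -4.135 -0.778 -1.336
vertex -4.367 -1.396 -1.389
vertex -3.958 -1.237 -0.892
endloop
endfacet
facet normal 0.654 0.757 -0.010
outer loop
vertex -3.637 -0.708 -1.768
vertex -3.507 -0.812 -1.127
vertex -3.153 -1.124 -1.591
endloop
endfacet
facet normal 0.309 0.188 0.932
outer loop
vertex -3.507 -0.812 -1.127
vertex -3.958 -1.237 -0.892
vertex -3.351 -1.451 -1.05
endloop
endfacet
facet normal -0.618 -0.442 0.650
outer loop
vertex -3.958 -1.237 -0.892
vertex -4.367 -1.396 -1.389
vertex -3.883 -1.812 -1.212
endloop
endfacet
facet normal -0.844 -0.262 -0.468
outer loop
vertex -4.367 -1.396 -1.389
vertex -4.169 -1.069 -1.93
vertex -4.013 -1.708 -1.853
endloop
endfacet
facet normal -0.059 0.480 -0.876
outer loop
vertex -4.169 -1.069 -1.93
vertex -3.637 -0.708 -1.768
vertex -3.562 -1.283 -2.088
endloop
endfacet
facet normal 0.926 -0.358 0.122
outer loop
vertex -3.385 -1.742 -1.644
vertex -3.153 -1.124 -1.591
vertex -3.351 -1.451 -1.05
endloop
endfacet
facet normal 0.440 -0.816 0.375
outer loop
vertex -3.385 -1.742 -1.644
vertex -3.351 -1.451 -1.05
vertex -3.883 -1.812 -1.212
endloop
endfacet
facet normal -0.000 -0.987 -0.160
outer loop
vertex -3.385 -1.742 -1.644
vertex -3.883 -1.812 -1.212
vertex -4.013 -1.708 -1.853
endloop
endfacet
facet normal 0.213 -0.636 -0.742
outer loop
vertex -3.385 -1.742 -1.644
vertex -4.013 -1.708 -1.853
vertex -3.562 -1.283 -2.088
endloop
endfacet
facet normal 0.786 -0.246 -0.568
outer loop
vertex -3.385 -1.742 -1.644
vertex -3.562 -1.283 -2.088
vertex -3.153 -1.124 -1.591
endloop
endfacet
facet normal 0.844 0.262 0.468
outer loop
vertex -3.351 -1.451 -1.05
vertex -3.153 -1.124 -1.591
vertex -3.507 -0.812 -1.127
endloop
endfacet
facet normal 0.059 -0.480 0.876
outer loop
vertex -3.883 -1.812 -1.212
vertex -3.351 -1.451 -1.05
vertex -3.958 -1.237 -0.892
endloop
endfacet
facet normal -0.654 -0.757 0.010
outer loop
vertex -4.013 -1.708 -1.853
vertex -3.883 -1.812 -1.212
vertex -4.367 -1.396 -1.389
endloop
endfacet
facet normal -0.309 -0.188 -0.932
outer loop
vertex -3.562 -1.283 -2.088
vertex -4.013 -1.708 -1.853
vertex -4.169 -1.069 -1.93
endloop
endfacet
facet normal 0.618 0.442 -0.650
outer loop
vertex -3.153 -1.124 -1.591
vertex -3.562 -1.283 -2.088
vertex -3.637 -0.708 -1.768
endloop
endfacet
facet normal -0.811 0.151 0.565
outer loop
vertex 2.312 -3.566 4.81
vertex 2.127 -2.285 4.202
vertex 1.445 -4.201 3.734
endloop
endfacet
facet normal 0.129 -0.896 0.425
outer loop
vertex 2.273 -4.355 3.158
vertex 2.312 -3.566 4.81
vertex 1.445 -4.201 3.734
endloop
endfacet
facet normal -0.812 0.151 0.564
outer loop
vertex 1.445 -4.201 3.734
vertex 2.127 -2.285 4.202
vertex 1.261 -2.92 3.126
endloop
endfacet
facet normal -0.570 -0.418 -0.708
outer loop
vertex 1.261 -2.92 3.126
vertex 2.273 -4.355 3.158
vertex 1.445 -4.201 3.734
endloop
endfacet
facet normal 0.570 0.418 0.707
outer loop
vertex 2.312 -3.566 4.81
vertex 2.955 -2.439 3.626
vertex 2.127 -2.285 4.202
endloop
endfacet
facet normal 0.129 -0.896 0.425
outer loop
vertex 3.139 -3.72 4.234
vertex 2.312 -3.566 4.81
vertex 2.273 -4.355 3.158
endloop
endfacet
facet normal 0.570 0.418 0.707
outer loop
vertex 3.139 -3.72 4.234
vertex 2.955 -2.439 3.626
vertex 2.312 -3.566 4.81
endloop
endfacet
facet normal -0.129 0.896 -0.425
outer loop
vertex 2.127 -2.285 4.202
vertex 2.955 -2.439 3.626
vertex 1.261 -2.92 3.126
endloop
endfacet
facet normal -0.570 -0.418 -0.707
outer loop
vertex 2.088 -3.074 2.55
vertex 2.273 -4.355 3.158
vertex 1.261 -2.92 3.126
endloop
endfacet
facet normal -0.129 0.896 -0.425
outer loop
vertex 1.261 -2.92 3.126
vertex 2.955 -2.439 3.626
vertex 2.088 -3.074 2.55
endloop
endfacet
facet normal 0.812 -0.151 -0.564
outer loop
vertex 2.088 -3.074 2.55
vertex 3.139 -3.72 4.234
vertex 2.273 -4.355 3.158
endloop
endfacet
facet normal 0.811 -0.151 -0.564
outer loop
vertex 2.955 -2.439 3.626
vertex 3.139 -3.72 4.234
vertex 2.088 -3.074 2.55
endloop
endfacet
facet normal -0.964 0.134 0.229
outer loop
vertex -3.179 -3.156 2.133
vertex -3.222 -2.365 1.49
vertex -3.41 -3.699 1.48
endloop
endfacet
facet normal 0.042 -0.776 0.630
outer loop
vertex -1.858 -3.915 1.11
vertex -3.179 -3.156 2.133
vertex -3.41 -3.699 1.48
endloop
endfacet
facet normal -0.964 0.134 0.229
outer loop
vertex -3.41 -3.699 1.48
vertex -3.222 -2.365 1.49
vertex -3.453 -2.908 0.837
endloop
endfacet
facet normal -0.263 -0.617 -0.742
outer loop
vertex -3.453 -2.908 0.837
vertex -1.858 -3.915 1.11
vertex -3.41 -3.699 1.48
endloop
endfacet
facet normal 0.263 0.617 0.742
outer loop
vertex -3.179 -3.156 2.133
vertex -1.67 -2.581 1.12
vertex -3.222 -2.365 1.49
endloop
endfacet
facet normal 0.042 -0.776 0.630
outer loop
vertex -1.627 -3.372 1.763
vertex -3.179 -3.156 2.133
vertex -1.858 -3.915 1.11
endloop
endfacet
facet normal 0.263 0.617 0.742
outer loop
vertex -1.627 -3.372 1.763
vertex -1.67 -2.581 1.12
vertex -3.179 -3.156 2.133
endloop
endfacet
facet normal -0.042 0.776 -0.630
outer loop
vertex -3.222 -2.365 1.49
vertex -1.67 -2.581 1.12
vertex -3.453 -2.908 0.837
endloop
endfacet
facet normal -0.263 -0.617 -0.742
outer loop
vertex -1.901 -3.124 0.467
vertex -1.858 -3.915 1.11
vertex -3.453 -2.908 0.837
endloop
endfacet
facet normal -0.042 0.776 -0.630
outer loop
vertex -3.453 -2.908 0.837
vertex -1.67 -2.581 1.12
vertex -1.901 -3.124 0.467
endloop
endfacet
facet normal 0.964 -0.134 -0.229
outer loop
vertex -1.901 -3.124 0.467
vertex -1.627 -3.372 1.763
vertex -1.858 -3.915 1.11
endloop
endfacet
facet normal 0.964 -0.134 -0.229
outer loop
vertex -1.67 -2.581 1.12
vertex -1.627 -3.372 1.763
vertex -1.901 -3.124 0.467
endloop
endfacet

endsolid


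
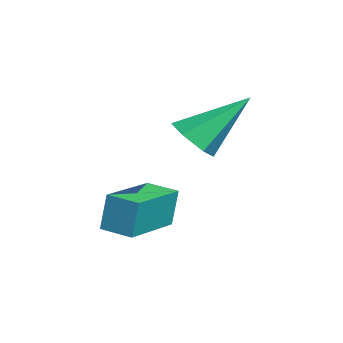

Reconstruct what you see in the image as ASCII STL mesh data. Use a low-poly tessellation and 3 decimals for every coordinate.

solid 
facet normal 0.100 -0.724 -0.683
outer loop
vertex 3.51 2.455 -1.02
vertex 2.878 2.765 -1.441
vertex 3.641 3.02 -1.6
endloop
endfacet
facet normal 0.902 0.188 0.387
outer loop
vertex 3.51 2.455 -1.02
vertex 3.641 3.02 -1.6
vertex 2.662 4.335 0.041
endloop
endfacet
facet normal 0.100 -0.724 -0.683
outer loop
vertex 3.641 3.02 -1.6
vertex 2.878 2.765 -1.441
vertex 3.01 3.33 -2.021
endloop
endfacet
facet normal 0.568 0.774 -0.281
outer loop
vertex 3.641 3.02 -1.6
vertex 3.01 3.33 -2.021
vertex 2.662 4.335 0.041
endloop
endfacet
facet normal 0.099 -0.724 -0.683
outer loop
vertex 3.01 3.33 -2.021
vertex 2.878 2.765 -1.441
vertex 2.247 3.076 -1.862
endloop
endfacet
facet normal -0.365 0.811 -0.457
outer loop
vertex 3.01 3.33 -2.021
vertex 2.247 3.076 -1.862
vertex 2.662 4.335 0.041
endloop
endfacet
facet normal 0.100 -0.723 -0.684
outer loop
vertex 2.247 3.076 -1.862
vertex 2.878 2.765 -1.441
vertex 2.115 2.51 -1.283
endloop
endfacet
facet normal -0.964 0.262 0.037
outer loop
vertex 2.247 3.076 -1.862
vertex 2.115 2.51 -1.283
vertex 2.662 4.335 0.041
endloop
endfacet
facet normal 0.100 -0.723 -0.683
outer loop
vertex 2.115 2.51 -1.283
vertex 2.878 2.765 -1.441
vertex 2.746 2.2 -0.862
endloop
endfacet
facet normal -0.630 -0.323 0.706
outer loop
vertex 2.115 2.51 -1.283
vertex 2.746 2.2 -0.862
vertex 2.662 4.335 0.041
endloop
endfacet
facet normal 0.100 -0.723 -0.683
outer loop
vertex 2.746 2.2 -0.862
vertex 2.878 2.765 -1.441
vertex 3.51 2.455 -1.02
endloop
endfacet
facet normal 0.303 -0.361 0.882
outer loop
vertex 2.746 2.2 -0.862
vertex 3.51 2.455 -1.02
vertex 2.662 4.335 0.041
endloop
endfacet
facet normal -0.545 -0.831 0.107
outer loop
vertex 4.395 0.448 -2.882
vertex 2.678 1.546 -3.105
vertex 4.436 0.263 -4.107
endloop
endfacet
facet normal 0.837 -0.536 0.109
outer loop
vertex 4.982 1.094 -4.215
vertex 4.395 0.448 -2.882
vertex 4.436 0.263 -4.107
endloop
endfacet
facet normal -0.545 -0.831 0.108
outer loop
vertex 4.436 0.263 -4.107
vertex 2.678 1.546 -3.105
vertex 2.719 1.36 -4.331
endloop
endfacet
facet normal 0.033 -0.150 -0.988
outer loop
vertex 2.719 1.36 -4.331
vertex 4.982 1.094 -4.215
vertex 4.436 0.263 -4.107
endloop
endfacet
facet normal -0.033 0.150 0.988
outer loop
vertex 4.395 0.448 -2.882
vertex 3.224 2.377 -3.213
vertex 2.678 1.546 -3.105
endloop
endfacet
facet normal 0.837 -0.536 0.109
outer loop
vertex 4.941 1.28 -2.989
vertex 4.395 0.448 -2.882
vertex 4.982 1.094 -4.215
endloop
endfacet
facet normal -0.034 0.149 0.988
outer loop
vertex 4.941 1.28 -2.989
vertex 3.224 2.377 -3.213
vertex 4.395 0.448 -2.882
endloop
endfacet
facet normal -0.837 0.536 -0.109
outer loop
vertex 2.678 1.546 -3.105
vertex 3.224 2.377 -3.213
vertex 2.719 1.36 -4.331
endloop
endfacet
facet normal 0.033 -0.149 -0.988
outer loop
vertex 3.265 2.192 -4.438
vertex 4.982 1.094 -4.215
vertex 2.719 1.36 -4.331
endloop
endfacet
facet normal -0.837 0.536 -0.109
outer loop
vertex 2.719 1.36 -4.331
vertex 3.224 2.377 -3.213
vertex 3.265 2.192 -4.438
endloop
endfacet
facet normal 0.546 0.831 -0.108
outer loop
vertex 3.265 2.192 -4.438
vertex 4.941 1.28 -2.989
vertex 4.982 1.094 -4.215
endloop
endfacet
facet normal 0.545 0.831 -0.107
outer loop
vertex 3.224 2.377 -3.213
vertex 4.941 1.28 -2.989
vertex 3.265 2.192 -4.438
endloop
endfacet

endsolid


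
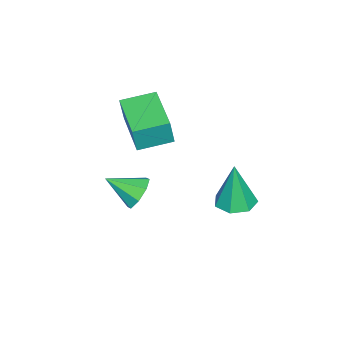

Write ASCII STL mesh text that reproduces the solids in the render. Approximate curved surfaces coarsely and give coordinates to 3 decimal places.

solid 
facet normal -0.023 0.033 -0.999
outer loop
vertex 0.361 1.722 -2.646
vertex -0.223 2.282 -2.614
vertex 0.579 2.39 -2.629
endloop
endfacet
facet normal 0.900 -0.302 0.314
outer loop
vertex 0.361 1.722 -2.646
vertex 0.579 2.39 -2.629
vertex -0.177 2.218 -0.626
endloop
endfacet
facet normal -0.023 0.031 -0.999
outer loop
vertex 0.579 2.39 -2.629
vertex -0.223 2.282 -2.614
vertex 0.193 2.977 -2.602
endloop
endfacet
facet normal 0.792 0.505 0.342
outer loop
vertex 0.579 2.39 -2.629
vertex 0.193 2.977 -2.602
vertex -0.177 2.218 -0.626
endloop
endfacet
facet normal -0.024 0.032 -0.999
outer loop
vertex 0.193 2.977 -2.602
vertex -0.223 2.282 -2.614
vertex -0.507 3.04 -2.583
endloop
endfacet
facet normal 0.093 0.923 0.372
outer loop
vertex 0.193 2.977 -2.602
vertex -0.507 3.04 -2.583
vertex -0.177 2.218 -0.626
endloop
endfacet
facet normal -0.023 0.032 -0.999
outer loop
vertex -0.507 3.04 -2.583
vertex -0.223 2.282 -2.614
vertex -0.993 2.533 -2.588
endloop
endfacet
facet normal -0.669 0.638 0.381
outer loop
vertex -0.507 3.04 -2.583
vertex -0.993 2.533 -2.588
vertex -0.177 2.218 -0.626
endloop
endfacet
facet normal -0.023 0.033 -0.999
outer loop
vertex -0.993 2.533 -2.588
vertex -0.223 2.282 -2.614
vertex -0.9 1.836 -2.613
endloop
endfacet
facet normal -0.922 -0.136 0.362
outer loop
vertex -0.993 2.533 -2.588
vertex -0.9 1.836 -2.613
vertex -0.177 2.218 -0.626
endloop
endfacet
facet normal -0.022 0.032 -0.999
outer loop
vertex -0.9 1.836 -2.613
vertex -0.223 2.282 -2.614
vertex -0.297 1.476 -2.638
endloop
endfacet
facet normal -0.474 -0.817 0.329
outer loop
vertex -0.9 1.836 -2.613
vertex -0.297 1.476 -2.638
vertex -0.177 2.218 -0.626
endloop
endfacet
facet normal -0.024 0.032 -0.999
outer loop
vertex -0.297 1.476 -2.638
vertex -0.223 2.282 -2.614
vertex 0.361 1.722 -2.646
endloop
endfacet
facet normal 0.336 -0.890 0.308
outer loop
vertex -0.297 1.476 -2.638
vertex 0.361 1.722 -2.646
vertex -0.177 2.218 -0.626
endloop
endfacet
facet normal -0.254 0.824 -0.506
outer loop
vertex 4.349 0.591 0.427
vertex 3.712 0.284 0.247
vertex 3.948 0.697 0.801
endloop
endfacet
facet normal 0.693 0.099 0.714
outer loop
vertex 4.349 0.591 0.427
vertex 3.948 0.697 0.801
vertex 4.048 -0.804 0.913
endloop
endfacet
facet normal -0.256 0.824 -0.505
outer loop
vertex 3.948 0.697 0.801
vertex 3.712 0.284 0.247
vertex 3.408 0.56 0.851
endloop
endfacet
facet normal 0.072 0.079 0.994
outer loop
vertex 3.948 0.697 0.801
vertex 3.408 0.56 0.851
vertex 4.048 -0.804 0.913
endloop
endfacet
facet normal -0.255 0.824 -0.505
outer loop
vertex 3.408 0.56 0.851
vertex 3.712 0.284 0.247
vertex 3.047 0.262 0.547
endloop
endfacet
facet normal -0.524 -0.208 0.826
outer loop
vertex 3.408 0.56 0.851
vertex 3.047 0.262 0.547
vertex 4.048 -0.804 0.913
endloop
endfacet
facet normal -0.255 0.825 -0.504
outer loop
vertex 3.047 0.262 0.547
vertex 3.712 0.284 0.247
vertex 3.074 -0.023 0.067
endloop
endfacet
facet normal -0.744 -0.592 0.310
outer loop
vertex 3.047 0.262 0.547
vertex 3.074 -0.023 0.067
vertex 4.048 -0.804 0.913
endloop
endfacet
facet normal -0.254 0.825 -0.505
outer loop
vertex 3.074 -0.023 0.067
vertex 3.712 0.284 0.247
vertex 3.476 -0.128 -0.307
endloop
endfacet
facet normal -0.460 -0.850 -0.256
outer loop
vertex 3.074 -0.023 0.067
vertex 3.476 -0.128 -0.307
vertex 4.048 -0.804 0.913
endloop
endfacet
facet normal -0.256 0.825 -0.504
outer loop
vertex 3.476 -0.128 -0.307
vertex 3.712 0.284 0.247
vertex 4.015 0.009 -0.357
endloop
endfacet
facet normal 0.161 -0.829 -0.535
outer loop
vertex 3.476 -0.128 -0.307
vertex 4.015 0.009 -0.357
vertex 4.048 -0.804 0.913
endloop
endfacet
facet normal -0.254 0.826 -0.504
outer loop
vertex 4.015 0.009 -0.357
vertex 3.712 0.284 0.247
vertex 4.377 0.306 -0.053
endloop
endfacet
facet normal 0.755 -0.544 -0.368
outer loop
vertex 4.015 0.009 -0.357
vertex 4.377 0.306 -0.053
vertex 4.048 -0.804 0.913
endloop
endfacet
facet normal -0.255 0.825 -0.505
outer loop
vertex 4.377 0.306 -0.053
vertex 3.712 0.284 0.247
vertex 4.349 0.591 0.427
endloop
endfacet
facet normal 0.976 -0.158 0.151
outer loop
vertex 4.377 0.306 -0.053
vertex 4.349 0.591 0.427
vertex 4.048 -0.804 0.913
endloop
endfacet
facet normal -0.599 0.784 0.165
outer loop
vertex 0.668 -0.426 3.199
vertex 2.195 0.785 2.989
vertex 0.462 -0.355 2.111
endloop
endfacet
facet normal -0.779 -0.618 0.107
outer loop
vertex 1.265 -1.405 1.891
vertex 0.668 -0.426 3.199
vertex 0.462 -0.355 2.111
endloop
endfacet
facet normal -0.599 0.784 0.165
outer loop
vertex 0.462 -0.355 2.111
vertex 2.195 0.785 2.989
vertex 1.989 0.856 1.901
endloop
endfacet
facet normal -0.185 0.064 -0.981
outer loop
vertex 1.989 0.856 1.901
vertex 1.265 -1.405 1.891
vertex 0.462 -0.355 2.111
endloop
endfacet
facet normal 0.185 -0.064 0.981
outer loop
vertex 0.668 -0.426 3.199
vertex 2.998 -0.265 2.769
vertex 2.195 0.785 2.989
endloop
endfacet
facet normal -0.779 -0.618 0.107
outer loop
vertex 1.471 -1.476 2.979
vertex 0.668 -0.426 3.199
vertex 1.265 -1.405 1.891
endloop
endfacet
facet normal 0.185 -0.064 0.981
outer loop
vertex 1.471 -1.476 2.979
vertex 2.998 -0.265 2.769
vertex 0.668 -0.426 3.199
endloop
endfacet
facet normal 0.779 0.618 -0.107
outer loop
vertex 2.195 0.785 2.989
vertex 2.998 -0.265 2.769
vertex 1.989 0.856 1.901
endloop
endfacet
facet normal -0.185 0.064 -0.981
outer loop
vertex 2.792 -0.194 1.681
vertex 1.265 -1.405 1.891
vertex 1.989 0.856 1.901
endloop
endfacet
facet normal 0.779 0.618 -0.107
outer loop
vertex 1.989 0.856 1.901
vertex 2.998 -0.265 2.769
vertex 2.792 -0.194 1.681
endloop
endfacet
facet normal 0.599 -0.784 -0.165
outer loop
vertex 2.792 -0.194 1.681
vertex 1.471 -1.476 2.979
vertex 1.265 -1.405 1.891
endloop
endfacet
facet normal 0.599 -0.784 -0.165
outer loop
vertex 2.998 -0.265 2.769
vertex 1.471 -1.476 2.979
vertex 2.792 -0.194 1.681
endloop
endfacet

endsolid


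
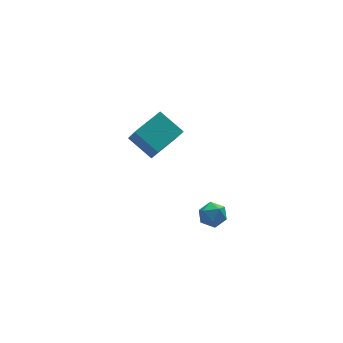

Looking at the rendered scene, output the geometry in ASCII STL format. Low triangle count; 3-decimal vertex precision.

solid 
facet normal -0.465 0.716 0.521
outer loop
vertex 2.166 1.823 4.098
vertex 3.556 2.427 4.508
vertex 2.149 2.563 3.066
endloop
endfacet
facet normal -0.885 -0.384 -0.261
outer loop
vertex 2.804 1.553 2.332
vertex 2.166 1.823 4.098
vertex 2.149 2.563 3.066
endloop
endfacet
facet normal -0.465 0.716 0.521
outer loop
vertex 2.149 2.563 3.066
vertex 3.556 2.427 4.508
vertex 3.539 3.167 3.476
endloop
endfacet
facet normal -0.013 0.582 -0.813
outer loop
vertex 3.539 3.167 3.476
vertex 2.804 1.553 2.332
vertex 2.149 2.563 3.066
endloop
endfacet
facet normal 0.013 -0.582 0.813
outer loop
vertex 2.166 1.823 4.098
vertex 4.211 1.417 3.774
vertex 3.556 2.427 4.508
endloop
endfacet
facet normal -0.885 -0.384 -0.261
outer loop
vertex 2.821 0.813 3.364
vertex 2.166 1.823 4.098
vertex 2.804 1.553 2.332
endloop
endfacet
facet normal 0.013 -0.582 0.813
outer loop
vertex 2.821 0.813 3.364
vertex 4.211 1.417 3.774
vertex 2.166 1.823 4.098
endloop
endfacet
facet normal 0.885 0.384 0.261
outer loop
vertex 3.556 2.427 4.508
vertex 4.211 1.417 3.774
vertex 3.539 3.167 3.476
endloop
endfacet
facet normal -0.013 0.582 -0.813
outer loop
vertex 4.194 2.157 2.742
vertex 2.804 1.553 2.332
vertex 3.539 3.167 3.476
endloop
endfacet
facet normal 0.885 0.384 0.261
outer loop
vertex 3.539 3.167 3.476
vertex 4.211 1.417 3.774
vertex 4.194 2.157 2.742
endloop
endfacet
facet normal 0.465 -0.716 -0.521
outer loop
vertex 4.194 2.157 2.742
vertex 2.821 0.813 3.364
vertex 2.804 1.553 2.332
endloop
endfacet
facet normal 0.465 -0.716 -0.521
outer loop
vertex 4.211 1.417 3.774
vertex 2.821 0.813 3.364
vertex 4.194 2.157 2.742
endloop
endfacet
facet normal -0.525 0.558 0.642
outer loop
vertex 3.194 -2.712 2.458
vertex 3.169 -3.214 2.874
vertex 3.661 -2.788 2.906
endloop
endfacet
facet normal -0.085 0.964 0.252
outer loop
vertex 3.194 -2.712 2.458
vertex 3.661 -2.788 2.906
vertex 3.818 -2.615 2.298
endloop
endfacet
facet normal -0.246 0.865 -0.436
outer loop
vertex 3.194 -2.712 2.458
vertex 3.818 -2.615 2.298
vertex 3.422 -2.934 1.889
endloop
endfacet
facet normal -0.787 0.399 -0.471
outer loop
vertex 3.194 -2.712 2.458
vertex 3.422 -2.934 1.889
vertex 3.021 -3.304 2.246
endloop
endfacet
facet normal -0.958 0.210 0.196
outer loop
vertex 3.194 -2.712 2.458
vertex 3.021 -3.304 2.246
vertex 3.169 -3.214 2.874
endloop
endfacet
facet normal 0.580 0.732 0.358
outer loop
vertex 3.818 -2.615 2.298
vertex 3.661 -2.788 2.906
vertex 4.179 -3.056 2.614
endloop
endfacet
facet normal -0.131 0.077 0.988
outer loop
vertex 3.661 -2.788 2.906
vertex 3.169 -3.214 2.874
vertex 3.778 -3.426 2.971
endloop
endfacet
facet normal -0.831 -0.489 0.266
outer loop
vertex 3.169 -3.214 2.874
vertex 3.021 -3.304 2.246
vertex 3.382 -3.745 2.562
endloop
endfacet
facet normal -0.553 -0.184 -0.812
outer loop
vertex 3.021 -3.304 2.246
vertex 3.422 -2.934 1.889
vertex 3.539 -3.572 1.954
endloop
endfacet
facet normal 0.319 0.572 -0.755
outer loop
vertex 3.422 -2.934 1.889
vertex 3.818 -2.615 2.298
vertex 4.031 -3.146 1.986
endloop
endfacet
facet normal 0.787 -0.399 0.471
outer loop
vertex 4.006 -3.648 2.402
vertex 4.179 -3.056 2.614
vertex 3.778 -3.426 2.971
endloop
endfacet
facet normal 0.246 -0.865 0.436
outer loop
vertex 4.006 -3.648 2.402
vertex 3.778 -3.426 2.971
vertex 3.382 -3.745 2.562
endloop
endfacet
facet normal 0.085 -0.964 -0.252
outer loop
vertex 4.006 -3.648 2.402
vertex 3.382 -3.745 2.562
vertex 3.539 -3.572 1.954
endloop
endfacet
facet normal 0.525 -0.558 -0.642
outer loop
vertex 4.006 -3.648 2.402
vertex 3.539 -3.572 1.954
vertex 4.031 -3.146 1.986
endloop
endfacet
facet normal 0.958 -0.210 -0.196
outer loop
vertex 4.006 -3.648 2.402
vertex 4.031 -3.146 1.986
vertex 4.179 -3.056 2.614
endloop
endfacet
facet normal 0.553 0.184 0.812
outer loop
vertex 3.778 -3.426 2.971
vertex 4.179 -3.056 2.614
vertex 3.661 -2.788 2.906
endloop
endfacet
facet normal -0.319 -0.572 0.755
outer loop
vertex 3.382 -3.745 2.562
vertex 3.778 -3.426 2.971
vertex 3.169 -3.214 2.874
endloop
endfacet
facet normal -0.580 -0.732 -0.358
outer loop
vertex 3.539 -3.572 1.954
vertex 3.382 -3.745 2.562
vertex 3.021 -3.304 2.246
endloop
endfacet
facet normal 0.131 -0.077 -0.988
outer loop
vertex 4.031 -3.146 1.986
vertex 3.539 -3.572 1.954
vertex 3.422 -2.934 1.889
endloop
endfacet
facet normal 0.831 0.489 -0.266
outer loop
vertex 4.179 -3.056 2.614
vertex 4.031 -3.146 1.986
vertex 3.818 -2.615 2.298
endloop
endfacet

endsolid


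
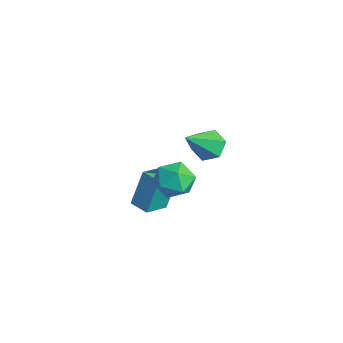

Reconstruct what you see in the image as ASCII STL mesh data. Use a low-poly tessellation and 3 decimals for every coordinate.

solid 
facet normal -0.390 0.626 -0.675
outer loop
vertex 3.204 -1.425 1.793
vertex 2.828 -1.004 2.401
vertex 3.592 -0.789 2.159
endloop
endfacet
facet normal 0.876 -0.334 -0.349
outer loop
vertex 3.204 -1.425 1.793
vertex 3.592 -0.789 2.159
vertex 3.672 -2.356 3.859
endloop
endfacet
facet normal -0.390 0.626 -0.675
outer loop
vertex 3.592 -0.789 2.159
vertex 2.828 -1.004 2.401
vertex 3.216 -0.368 2.767
endloop
endfacet
facet normal 0.884 0.364 0.294
outer loop
vertex 3.592 -0.789 2.159
vertex 3.216 -0.368 2.767
vertex 3.672 -2.356 3.859
endloop
endfacet
facet normal -0.391 0.626 -0.674
outer loop
vertex 3.216 -0.368 2.767
vertex 2.828 -1.004 2.401
vertex 2.452 -0.583 3.01
endloop
endfacet
facet normal 0.131 0.500 0.856
outer loop
vertex 3.216 -0.368 2.767
vertex 2.452 -0.583 3.01
vertex 3.672 -2.356 3.859
endloop
endfacet
facet normal -0.391 0.626 -0.674
outer loop
vertex 2.452 -0.583 3.01
vertex 2.828 -1.004 2.401
vertex 2.064 -1.219 2.644
endloop
endfacet
facet normal -0.629 -0.062 0.775
outer loop
vertex 2.452 -0.583 3.01
vertex 2.064 -1.219 2.644
vertex 3.672 -2.356 3.859
endloop
endfacet
facet normal -0.391 0.626 -0.675
outer loop
vertex 2.064 -1.219 2.644
vertex 2.828 -1.004 2.401
vertex 2.44 -1.64 2.036
endloop
endfacet
facet normal -0.637 -0.760 0.132
outer loop
vertex 2.064 -1.219 2.644
vertex 2.44 -1.64 2.036
vertex 3.672 -2.356 3.859
endloop
endfacet
facet normal -0.391 0.626 -0.675
outer loop
vertex 2.44 -1.64 2.036
vertex 2.828 -1.004 2.401
vertex 3.204 -1.425 1.793
endloop
endfacet
facet normal 0.115 -0.896 -0.430
outer loop
vertex 2.44 -1.64 2.036
vertex 3.204 -1.425 1.793
vertex 3.672 -2.356 3.859
endloop
endfacet
facet normal 0.236 0.548 0.803
outer loop
vertex 2.781 -1.537 0.421
vertex 1.968 -1.924 0.924
vertex 2.882 -2.398 0.979
endloop
endfacet
facet normal 0.820 0.376 0.431
outer loop
vertex 2.781 -1.537 0.421
vertex 2.882 -2.398 0.979
vertex 3.334 -2.326 0.056
endloop
endfacet
facet normal 0.743 0.628 -0.232
outer loop
vertex 2.781 -1.537 0.421
vertex 3.334 -2.326 0.056
vertex 2.7 -1.808 -0.57
endloop
endfacet
facet normal 0.109 0.957 -0.270
outer loop
vertex 2.781 -1.537 0.421
vertex 2.7 -1.808 -0.57
vertex 1.856 -1.56 -0.033
endloop
endfacet
facet normal -0.204 0.907 0.369
outer loop
vertex 2.781 -1.537 0.421
vertex 1.856 -1.56 -0.033
vertex 1.968 -1.924 0.924
endloop
endfacet
facet normal 0.856 -0.336 0.393
outer loop
vertex 3.334 -2.326 0.056
vertex 2.882 -2.398 0.979
vertex 2.864 -3.2 0.333
endloop
endfacet
facet normal -0.089 -0.057 0.994
outer loop
vertex 2.882 -2.398 0.979
vertex 1.968 -1.924 0.924
vertex 2.02 -2.952 0.87
endloop
endfacet
facet normal -0.800 0.523 0.293
outer loop
vertex 1.968 -1.924 0.924
vertex 1.856 -1.56 -0.033
vertex 1.386 -2.434 0.244
endloop
endfacet
facet normal -0.294 0.604 -0.741
outer loop
vertex 1.856 -1.56 -0.033
vertex 2.7 -1.808 -0.57
vertex 1.838 -2.362 -0.679
endloop
endfacet
facet normal 0.730 0.073 -0.679
outer loop
vertex 2.7 -1.808 -0.57
vertex 3.334 -2.326 0.056
vertex 2.752 -2.836 -0.624
endloop
endfacet
facet normal -0.109 -0.957 0.270
outer loop
vertex 1.939 -3.223 -0.121
vertex 2.864 -3.2 0.333
vertex 2.02 -2.952 0.87
endloop
endfacet
facet normal -0.743 -0.628 0.232
outer loop
vertex 1.939 -3.223 -0.121
vertex 2.02 -2.952 0.87
vertex 1.386 -2.434 0.244
endloop
endfacet
facet normal -0.820 -0.376 -0.431
outer loop
vertex 1.939 -3.223 -0.121
vertex 1.386 -2.434 0.244
vertex 1.838 -2.362 -0.679
endloop
endfacet
facet normal -0.236 -0.548 -0.803
outer loop
vertex 1.939 -3.223 -0.121
vertex 1.838 -2.362 -0.679
vertex 2.752 -2.836 -0.624
endloop
endfacet
facet normal 0.204 -0.907 -0.369
outer loop
vertex 1.939 -3.223 -0.121
vertex 2.752 -2.836 -0.624
vertex 2.864 -3.2 0.333
endloop
endfacet
facet normal 0.294 -0.604 0.741
outer loop
vertex 2.02 -2.952 0.87
vertex 2.864 -3.2 0.333
vertex 2.882 -2.398 0.979
endloop
endfacet
facet normal -0.730 -0.073 0.679
outer loop
vertex 1.386 -2.434 0.244
vertex 2.02 -2.952 0.87
vertex 1.968 -1.924 0.924
endloop
endfacet
facet normal -0.856 0.336 -0.393
outer loop
vertex 1.838 -2.362 -0.679
vertex 1.386 -2.434 0.244
vertex 1.856 -1.56 -0.033
endloop
endfacet
facet normal 0.089 0.057 -0.994
outer loop
vertex 2.752 -2.836 -0.624
vertex 1.838 -2.362 -0.679
vertex 2.7 -1.808 -0.57
endloop
endfacet
facet normal 0.800 -0.523 -0.293
outer loop
vertex 2.864 -3.2 0.333
vertex 2.752 -2.836 -0.624
vertex 3.334 -2.326 0.056
endloop
endfacet
facet normal -0.885 -0.460 0.076
outer loop
vertex -0.012 -3.004 -0.986
vertex -0.625 -1.896 -1.422
vertex 0.158 -3.635 -2.823
endloop
endfacet
facet normal 0.458 -0.827 0.326
outer loop
vertex 1.025 -3.184 -2.898
vertex -0.012 -3.004 -0.986
vertex 0.158 -3.635 -2.823
endloop
endfacet
facet normal -0.885 -0.459 0.076
outer loop
vertex 0.158 -3.635 -2.823
vertex -0.625 -1.896 -1.422
vertex -0.455 -2.526 -3.26
endloop
endfacet
facet normal 0.087 -0.323 -0.942
outer loop
vertex -0.455 -2.526 -3.26
vertex 1.025 -3.184 -2.898
vertex 0.158 -3.635 -2.823
endloop
endfacet
facet normal -0.086 0.323 0.942
outer loop
vertex -0.012 -3.004 -0.986
vertex 0.242 -1.445 -1.497
vertex -0.625 -1.896 -1.422
endloop
endfacet
facet normal 0.457 -0.827 0.326
outer loop
vertex 0.855 -2.554 -1.06
vertex -0.012 -3.004 -0.986
vertex 1.025 -3.184 -2.898
endloop
endfacet
facet normal -0.087 0.323 0.942
outer loop
vertex 0.855 -2.554 -1.06
vertex 0.242 -1.445 -1.497
vertex -0.012 -3.004 -0.986
endloop
endfacet
facet normal -0.458 0.827 -0.326
outer loop
vertex -0.625 -1.896 -1.422
vertex 0.242 -1.445 -1.497
vertex -0.455 -2.526 -3.26
endloop
endfacet
facet normal 0.087 -0.323 -0.942
outer loop
vertex 0.412 -2.076 -3.334
vertex 1.025 -3.184 -2.898
vertex -0.455 -2.526 -3.26
endloop
endfacet
facet normal -0.457 0.827 -0.326
outer loop
vertex -0.455 -2.526 -3.26
vertex 0.242 -1.445 -1.497
vertex 0.412 -2.076 -3.334
endloop
endfacet
facet normal 0.885 0.460 -0.076
outer loop
vertex 0.412 -2.076 -3.334
vertex 0.855 -2.554 -1.06
vertex 1.025 -3.184 -2.898
endloop
endfacet
facet normal 0.885 0.459 -0.076
outer loop
vertex 0.242 -1.445 -1.497
vertex 0.855 -2.554 -1.06
vertex 0.412 -2.076 -3.334
endloop
endfacet

endsolid


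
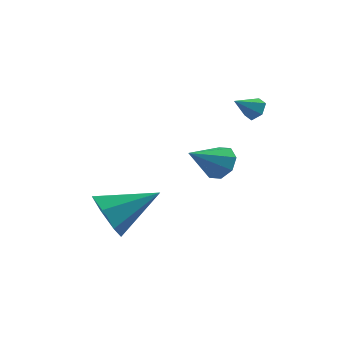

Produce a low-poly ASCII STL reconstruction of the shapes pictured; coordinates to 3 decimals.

solid 
facet normal 0.466 0.735 -0.493
outer loop
vertex 1.238 0.074 -0.986
vertex 0.609 0.216 -1.369
vertex 0.904 0.461 -0.725
endloop
endfacet
facet normal 0.416 -0.233 0.879
outer loop
vertex 1.238 0.074 -0.986
vertex 0.904 0.461 -0.725
vertex -0.109 -0.916 -0.611
endloop
endfacet
facet normal 0.465 0.735 -0.493
outer loop
vertex 0.904 0.461 -0.725
vertex 0.609 0.216 -1.369
vertex 0.397 0.704 -0.841
endloop
endfacet
facet normal -0.136 0.181 0.974
outer loop
vertex 0.904 0.461 -0.725
vertex 0.397 0.704 -0.841
vertex -0.109 -0.916 -0.611
endloop
endfacet
facet normal 0.466 0.735 -0.492
outer loop
vertex 0.397 0.704 -0.841
vertex 0.609 0.216 -1.369
vertex 0.014 0.662 -1.266
endloop
endfacet
facet normal -0.721 0.313 0.619
outer loop
vertex 0.397 0.704 -0.841
vertex 0.014 0.662 -1.266
vertex -0.109 -0.916 -0.611
endloop
endfacet
facet normal 0.466 0.735 -0.492
outer loop
vertex 0.014 0.662 -1.266
vertex 0.609 0.216 -1.369
vertex -0.02 0.358 -1.752
endloop
endfacet
facet normal -0.996 0.085 0.017
outer loop
vertex 0.014 0.662 -1.266
vertex -0.02 0.358 -1.752
vertex -0.109 -0.916 -0.611
endloop
endfacet
facet normal 0.466 0.735 -0.492
outer loop
vertex -0.02 0.358 -1.752
vertex 0.609 0.216 -1.369
vertex 0.314 -0.029 -2.014
endloop
endfacet
facet normal -0.799 -0.369 -0.474
outer loop
vertex -0.02 0.358 -1.752
vertex 0.314 -0.029 -2.014
vertex -0.109 -0.916 -0.611
endloop
endfacet
facet normal 0.466 0.735 -0.492
outer loop
vertex 0.314 -0.029 -2.014
vertex 0.609 0.216 -1.369
vertex 0.82 -0.272 -1.898
endloop
endfacet
facet normal -0.246 -0.784 -0.570
outer loop
vertex 0.314 -0.029 -2.014
vertex 0.82 -0.272 -1.898
vertex -0.109 -0.916 -0.611
endloop
endfacet
facet normal 0.465 0.735 -0.493
outer loop
vertex 0.82 -0.272 -1.898
vertex 0.609 0.216 -1.369
vertex 1.203 -0.229 -1.472
endloop
endfacet
facet normal 0.340 -0.916 -0.213
outer loop
vertex 0.82 -0.272 -1.898
vertex 1.203 -0.229 -1.472
vertex -0.109 -0.916 -0.611
endloop
endfacet
facet normal 0.466 0.736 -0.492
outer loop
vertex 1.203 -0.229 -1.472
vertex 0.609 0.216 -1.369
vertex 1.238 0.074 -0.986
endloop
endfacet
facet normal 0.614 -0.689 0.385
outer loop
vertex 1.203 -0.229 -1.472
vertex 1.238 0.074 -0.986
vertex -0.109 -0.916 -0.611
endloop
endfacet
facet normal -0.761 -0.461 -0.456
outer loop
vertex -2.836 -0.267 -5.209
vertex -3.46 -0.091 -4.346
vertex -3.319 0.536 -5.214
endloop
endfacet
facet normal 0.674 0.402 -0.620
outer loop
vertex -2.836 -0.267 -5.209
vertex -3.319 0.536 -5.214
vertex -1.84 0.891 -3.374
endloop
endfacet
facet normal -0.761 -0.461 -0.457
outer loop
vertex -3.319 0.536 -5.214
vertex -3.46 -0.091 -4.346
vertex -3.909 0.867 -4.566
endloop
endfacet
facet normal 0.173 0.932 -0.319
outer loop
vertex -3.319 0.536 -5.214
vertex -3.909 0.867 -4.566
vertex -1.84 0.891 -3.374
endloop
endfacet
facet normal -0.761 -0.461 -0.457
outer loop
vertex -3.909 0.867 -4.566
vertex -3.46 -0.091 -4.346
vertex -4.161 0.477 -3.752
endloop
endfacet
facet normal -0.221 0.904 0.365
outer loop
vertex -3.909 0.867 -4.566
vertex -4.161 0.477 -3.752
vertex -1.84 0.891 -3.374
endloop
endfacet
facet normal -0.761 -0.461 -0.457
outer loop
vertex -4.161 0.477 -3.752
vertex -3.46 -0.091 -4.346
vertex -3.886 -0.341 -3.385
endloop
endfacet
facet normal -0.210 0.341 0.916
outer loop
vertex -4.161 0.477 -3.752
vertex -3.886 -0.341 -3.385
vertex -1.84 0.891 -3.374
endloop
endfacet
facet normal -0.761 -0.461 -0.457
outer loop
vertex -3.886 -0.341 -3.385
vertex -3.46 -0.091 -4.346
vertex -3.29 -0.97 -3.743
endloop
endfacet
facet normal 0.198 -0.337 0.921
outer loop
vertex -3.886 -0.341 -3.385
vertex -3.29 -0.97 -3.743
vertex -1.84 0.891 -3.374
endloop
endfacet
facet normal -0.761 -0.461 -0.457
outer loop
vertex -3.29 -0.97 -3.743
vertex -3.46 -0.091 -4.346
vertex -2.823 -0.937 -4.554
endloop
endfacet
facet normal 0.694 -0.615 0.375
outer loop
vertex -3.29 -0.97 -3.743
vertex -2.823 -0.937 -4.554
vertex -1.84 0.891 -3.374
endloop
endfacet
facet normal -0.761 -0.461 -0.456
outer loop
vertex -2.823 -0.937 -4.554
vertex -3.46 -0.091 -4.346
vertex -2.836 -0.267 -5.209
endloop
endfacet
facet normal 0.906 -0.287 -0.311
outer loop
vertex -2.823 -0.937 -4.554
vertex -2.836 -0.267 -5.209
vertex -1.84 0.891 -3.374
endloop
endfacet
facet normal 0.529 0.665 -0.527
outer loop
vertex 1.119 3.154 0.013
vertex 0.735 3.525 0.096
vertex 1.144 3.477 0.446
endloop
endfacet
facet normal 0.555 -0.682 0.477
outer loop
vertex 1.119 3.154 0.013
vertex 1.144 3.477 0.446
vertex 0.185 2.835 0.644
endloop
endfacet
facet normal 0.530 0.664 -0.528
outer loop
vertex 1.144 3.477 0.446
vertex 0.735 3.525 0.096
vertex 0.761 3.848 0.528
endloop
endfacet
facet normal 0.205 -0.005 0.979
outer loop
vertex 1.144 3.477 0.446
vertex 0.761 3.848 0.528
vertex 0.185 2.835 0.644
endloop
endfacet
facet normal 0.531 0.663 -0.528
outer loop
vertex 0.761 3.848 0.528
vertex 0.735 3.525 0.096
vertex 0.352 3.897 0.178
endloop
endfacet
facet normal -0.566 0.404 0.718
outer loop
vertex 0.761 3.848 0.528
vertex 0.352 3.897 0.178
vertex 0.185 2.835 0.644
endloop
endfacet
facet normal 0.532 0.663 -0.527
outer loop
vertex 0.352 3.897 0.178
vertex 0.735 3.525 0.096
vertex 0.327 3.574 -0.254
endloop
endfacet
facet normal -0.990 0.136 -0.044
outer loop
vertex 0.352 3.897 0.178
vertex 0.327 3.574 -0.254
vertex 0.185 2.835 0.644
endloop
endfacet
facet normal 0.532 0.663 -0.527
outer loop
vertex 0.327 3.574 -0.254
vertex 0.735 3.525 0.096
vertex 0.71 3.202 -0.336
endloop
endfacet
facet normal -0.641 -0.540 -0.546
outer loop
vertex 0.327 3.574 -0.254
vertex 0.71 3.202 -0.336
vertex 0.185 2.835 0.644
endloop
endfacet
facet normal 0.528 0.665 -0.528
outer loop
vertex 0.71 3.202 -0.336
vertex 0.735 3.525 0.096
vertex 1.119 3.154 0.013
endloop
endfacet
facet normal 0.132 -0.949 -0.285
outer loop
vertex 0.71 3.202 -0.336
vertex 1.119 3.154 0.013
vertex 0.185 2.835 0.644
endloop
endfacet

endsolid
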